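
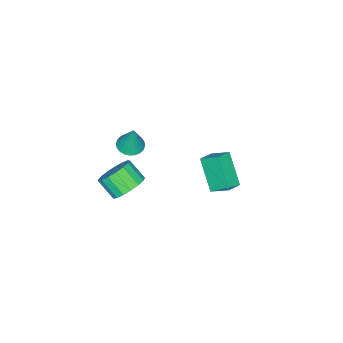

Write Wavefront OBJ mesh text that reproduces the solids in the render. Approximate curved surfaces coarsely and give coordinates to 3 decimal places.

v -2.434 1.773 3.17
v -1.558 1.682 3.469
v -2.543 2.751 3.784
v -1.667 2.66 4.084
v -1.793 2.82 1.616
v -0.917 2.729 1.916
v -1.902 3.798 2.231
v -1.026 3.707 2.53
v -1.975 -2.969 -2.283
v -1.078 -2.67 -1.875
v -1.147 -3.673 -0.989
v -2.045 -3.971 -1.397
v -1.414 -2.419 -1.617
v -1.483 -3.422 -0.731
v -1.879 -2.293 -1.511
v -1.948 -3.296 -0.625
v -2.366 -2.323 -1.582
v -2.435 -3.326 -0.696
v -2.764 -2.5 -1.814
v -2.833 -3.503 -0.928
v -2.981 -2.784 -2.153
v -3.05 -3.787 -1.267
v -2.967 -3.111 -2.522
v -3.036 -4.114 -1.636
v -2.727 -3.405 -2.836
v -2.796 -4.408 -1.95
v -2.314 -3.599 -3.023
v -2.383 -4.602 -2.137
v -1.824 -3.649 -3.041
v -1.893 -4.652 -2.155
v -1.368 -3.543 -2.885
v -1.437 -4.545 -1.999
v -1.052 -3.305 -2.592
v -1.121 -4.308 -1.706
v -0.947 -2.99 -2.227
v -1.016 -3.993 -1.341
v -3.603 -3.991 -0.472
v -3.173 -3.399 -0.678
v -3.337 -3.589 1.232
v -3.442 -3.274 -0.666
v -3.735 -3.258 -0.624
v -4.008 -3.354 -0.559
v -4.219 -3.546 -0.48
v -4.337 -3.807 -0.401
v -4.342 -4.095 -0.332
v -4.235 -4.368 -0.284
v -4.032 -4.583 -0.265
v -3.764 -4.708 -0.278
v -3.47 -4.724 -0.32
v -3.197 -4.628 -0.385
v -2.986 -4.435 -0.463
v -2.869 -4.175 -0.543
v -2.863 -3.886 -0.611
v -2.97 -3.614 -0.659
f 2 4 1
f 5 2 1
f 1 4 3
f 3 5 1
f 2 8 4
f 6 2 5
f 6 8 2
f 4 8 3
f 7 5 3
f 3 8 7
f 7 6 5
f 8 6 7
f 10 9 13
f 10 13 11
f 11 13 14
f 11 14 12
f 13 9 15
f 13 15 14
f 14 15 16
f 14 16 12
f 15 9 17
f 15 17 16
f 16 17 18
f 16 18 12
f 17 9 19
f 17 19 18
f 18 19 20
f 18 20 12
f 19 9 21
f 19 21 20
f 20 21 22
f 20 22 12
f 21 9 23
f 21 23 22
f 22 23 24
f 22 24 12
f 23 9 25
f 23 25 24
f 24 25 26
f 24 26 12
f 25 9 27
f 25 27 26
f 26 27 28
f 26 28 12
f 27 9 29
f 27 29 28
f 28 29 30
f 28 30 12
f 29 9 31
f 29 31 30
f 30 31 32
f 30 32 12
f 31 9 33
f 31 33 32
f 32 33 34
f 32 34 12
f 33 9 35
f 33 35 34
f 34 35 36
f 34 36 12
f 35 9 10
f 35 10 36
f 36 10 11
f 36 11 12
f 38 37 40
f 38 40 39
f 40 37 41
f 40 41 39
f 41 37 42
f 41 42 39
f 42 37 43
f 42 43 39
f 43 37 44
f 43 44 39
f 44 37 45
f 44 45 39
f 45 37 46
f 45 46 39
f 46 37 47
f 46 47 39
f 47 37 48
f 47 48 39
f 48 37 49
f 48 49 39
f 49 37 50
f 49 50 39
f 50 37 51
f 50 51 39
f 51 37 52
f 51 52 39
f 52 37 53
f 52 53 39
f 53 37 54
f 53 54 39
f 54 37 38
f 54 38 39



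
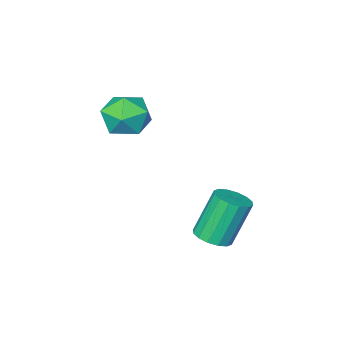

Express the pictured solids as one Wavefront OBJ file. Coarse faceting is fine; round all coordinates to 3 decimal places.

v 3.722 -2.03 2.581
v 4.384 -2.204 3.487
v 3.016 -3.716 2.773
v 3.678 -3.89 3.679
v 2.824 -3.144 3.735
v 3.26 -2.102 3.616
v 4.14 -3.818 2.644
v 4.576 -2.776 2.525
v 4.642 -3.309 3.526
v 3.829 -2.892 4.2
v 3.571 -3.028 2.06
v 2.758 -2.611 2.734
v 2.548 1.226 -1.885
v 3.279 1.363 -1.564
v 2.404 1.471 0.386
v 1.672 1.334 0.065
v 3.127 1.743 -1.654
v 2.251 1.851 0.296
v 2.819 1.985 -1.805
v 1.944 2.093 0.145
v 2.439 2.023 -1.978
v 1.564 2.131 -0.028
v 2.088 1.848 -2.126
v 1.213 1.956 -0.176
v 1.86 1.506 -2.209
v 0.985 1.614 -0.259
v 1.816 1.089 -2.206
v 0.941 1.197 -0.256
v 1.969 0.709 -2.116
v 1.093 0.817 -0.166
v 2.276 0.467 -1.965
v 1.401 0.575 -0.015
v 2.656 0.429 -1.792
v 1.781 0.537 0.158
v 3.007 0.604 -1.644
v 2.132 0.712 0.306
v 3.235 0.946 -1.561
v 2.36 1.054 0.389
f 1 12 6
f 1 6 2
f 1 2 8
f 1 8 11
f 1 11 12
f 2 6 10
f 6 12 5
f 12 11 3
f 11 8 7
f 8 2 9
f 4 10 5
f 4 5 3
f 4 3 7
f 4 7 9
f 4 9 10
f 5 10 6
f 3 5 12
f 7 3 11
f 9 7 8
f 10 9 2
f 14 13 17
f 14 17 15
f 15 17 18
f 15 18 16
f 17 13 19
f 17 19 18
f 18 19 20
f 18 20 16
f 19 13 21
f 19 21 20
f 20 21 22
f 20 22 16
f 21 13 23
f 21 23 22
f 22 23 24
f 22 24 16
f 23 13 25
f 23 25 24
f 24 25 26
f 24 26 16
f 25 13 27
f 25 27 26
f 26 27 28
f 26 28 16
f 27 13 29
f 27 29 28
f 28 29 30
f 28 30 16
f 29 13 31
f 29 31 30
f 30 31 32
f 30 32 16
f 31 13 33
f 31 33 32
f 32 33 34
f 32 34 16
f 33 13 35
f 33 35 34
f 34 35 36
f 34 36 16
f 35 13 37
f 35 37 36
f 36 37 38
f 36 38 16
f 37 13 14
f 37 14 38
f 38 14 15
f 38 15 16



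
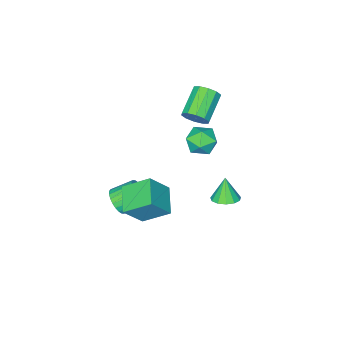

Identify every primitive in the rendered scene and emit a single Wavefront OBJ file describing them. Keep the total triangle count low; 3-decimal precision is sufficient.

v 2.568 1.031 -0.499
v 1.521 2.376 0.622
v 3.729 2.464 -1.133
v 2.682 3.808 -0.012
v 3.798 0.712 1.032
v 2.751 2.056 2.153
v 4.959 2.144 0.398
v 3.912 3.489 1.519
v -1.725 2.367 1.785
v -1.105 2.186 2.719
v -2.655 0.814 2.101
v -2.035 0.633 3.035
v -2.781 1.489 3.006
v -2.206 2.449 2.81
v -1.554 0.551 2.01
v -0.979 1.511 1.814
v -1 1.064 2.858
v -1.758 1.644 3.473
v -2.002 1.356 1.347
v -2.76 1.936 1.962
v -2.889 -0.173 2.763
v -2.337 -0.769 3.216
v -4.06 -1.563 4.27
v -4.611 -0.967 3.817
v -2.369 -0.286 3.526
v -4.092 -1.08 4.58
v -2.6 0.24 3.545
v -4.323 -0.554 4.599
v -2.941 0.608 3.265
v -4.664 -0.185 4.319
v -3.262 0.678 2.793
v -4.985 -0.116 3.847
v -3.44 0.423 2.31
v -5.163 -0.371 3.364
v -3.408 -0.06 2
v -5.131 -0.854 3.054
v -3.177 -0.586 1.981
v -4.9 -1.38 3.035
v -2.836 -0.955 2.261
v -4.559 -1.748 3.315
v -2.515 -1.024 2.733
v -4.238 -1.818 3.787
v -2.283 3.281 -2.395
v -1.692 3.944 -2.086
v -2.617 2.859 -0.845
v -2.167 4.174 -2.126
v -2.679 4.121 -2.251
v -3.065 3.801 -2.422
v -3.203 3.316 -2.584
v -3.048 2.82 -2.685
v -2.651 2.47 -2.695
v -2.136 2.378 -2.609
v -1.668 2.572 -2.455
v -1.396 2.992 -2.282
v -1.404 3.503 -2.144
v 2.854 -0.891 -2.365
v 3.541 -0.511 -1.813
v 2.433 0.312 -1.002
v 1.746 -0.069 -1.555
v 3.523 -0.26 -2.091
v 2.416 0.562 -1.28
v 3.404 -0.106 -2.411
v 2.296 0.717 -1.6
v 3.201 -0.071 -2.723
v 2.093 0.752 -1.913
v 2.945 -0.161 -2.982
v 1.837 0.661 -2.171
v 2.675 -0.362 -3.146
v 1.568 0.46 -2.336
v 2.433 -0.644 -3.192
v 1.325 0.179 -2.381
v 2.254 -0.963 -3.111
v 1.147 -0.141 -2.301
v 2.167 -1.272 -2.918
v 1.059 -0.449 -2.107
v 2.184 -1.522 -2.64
v 1.077 -0.7 -1.829
v 2.304 -1.677 -2.32
v 1.196 -0.854 -1.509
v 2.507 -1.712 -2.007
v 1.399 -0.889 -1.197
v 2.763 -1.621 -1.749
v 1.655 -0.799 -0.938
v 3.032 -1.42 -1.584
v 1.925 -0.598 -0.774
v 3.275 -1.139 -1.539
v 2.167 -0.316 -0.728
v 3.453 -0.819 -1.619
v 2.346 0.003 -0.809
f 2 4 1
f 5 2 1
f 1 4 3
f 3 5 1
f 2 8 4
f 6 2 5
f 6 8 2
f 4 8 3
f 7 5 3
f 3 8 7
f 7 6 5
f 8 6 7
f 9 20 14
f 9 14 10
f 9 10 16
f 9 16 19
f 9 19 20
f 10 14 18
f 14 20 13
f 20 19 11
f 19 16 15
f 16 10 17
f 12 18 13
f 12 13 11
f 12 11 15
f 12 15 17
f 12 17 18
f 13 18 14
f 11 13 20
f 15 11 19
f 17 15 16
f 18 17 10
f 22 21 25
f 22 25 23
f 23 25 26
f 23 26 24
f 25 21 27
f 25 27 26
f 26 27 28
f 26 28 24
f 27 21 29
f 27 29 28
f 28 29 30
f 28 30 24
f 29 21 31
f 29 31 30
f 30 31 32
f 30 32 24
f 31 21 33
f 31 33 32
f 32 33 34
f 32 34 24
f 33 21 35
f 33 35 34
f 34 35 36
f 34 36 24
f 35 21 37
f 35 37 36
f 36 37 38
f 36 38 24
f 37 21 39
f 37 39 38
f 38 39 40
f 38 40 24
f 39 21 41
f 39 41 40
f 40 41 42
f 40 42 24
f 41 21 22
f 41 22 42
f 42 22 23
f 42 23 24
f 44 43 46
f 44 46 45
f 46 43 47
f 46 47 45
f 47 43 48
f 47 48 45
f 48 43 49
f 48 49 45
f 49 43 50
f 49 50 45
f 50 43 51
f 50 51 45
f 51 43 52
f 51 52 45
f 52 43 53
f 52 53 45
f 53 43 54
f 53 54 45
f 54 43 55
f 54 55 45
f 55 43 44
f 55 44 45
f 57 56 60
f 57 60 58
f 58 60 61
f 58 61 59
f 60 56 62
f 60 62 61
f 61 62 63
f 61 63 59
f 62 56 64
f 62 64 63
f 63 64 65
f 63 65 59
f 64 56 66
f 64 66 65
f 65 66 67
f 65 67 59
f 66 56 68
f 66 68 67
f 67 68 69
f 67 69 59
f 68 56 70
f 68 70 69
f 69 70 71
f 69 71 59
f 70 56 72
f 70 72 71
f 71 72 73
f 71 73 59
f 72 56 74
f 72 74 73
f 73 74 75
f 73 75 59
f 74 56 76
f 74 76 75
f 75 76 77
f 75 77 59
f 76 56 78
f 76 78 77
f 77 78 79
f 77 79 59
f 78 56 80
f 78 80 79
f 79 80 81
f 79 81 59
f 80 56 82
f 80 82 81
f 81 82 83
f 81 83 59
f 82 56 84
f 82 84 83
f 83 84 85
f 83 85 59
f 84 56 86
f 84 86 85
f 85 86 87
f 85 87 59
f 86 56 88
f 86 88 87
f 87 88 89
f 87 89 59
f 88 56 57
f 88 57 89
f 89 57 58
f 89 58 59



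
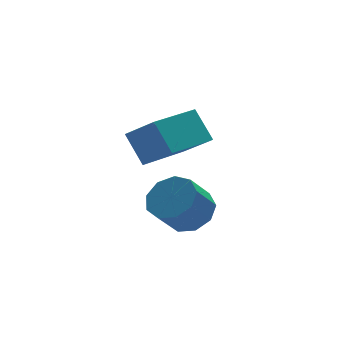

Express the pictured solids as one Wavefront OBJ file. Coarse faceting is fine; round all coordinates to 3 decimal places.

v -3.409 -0.071 1.507
v -2.734 -0.582 1.89
v -3.535 -0.901 2.877
v -4.211 -0.389 2.493
v -2.704 0.015 2.107
v -3.505 -0.303 3.094
v -3.005 0.572 2.043
v -3.806 0.254 3.03
v -3.495 0.829 1.728
v -4.296 0.51 2.715
v -3.944 0.664 1.31
v -4.746 0.345 2.296
v -4.144 0.156 0.983
v -4.945 -0.163 1.97
v -4 -0.459 0.902
v -4.801 -0.777 1.888
v -3.58 -0.891 1.104
v -4.381 -1.21 2.09
v -3.08 -0.94 1.494
v -3.881 -1.259 2.48
v -4.025 2.424 2.465
v -3.413 1.413 3.404
v -4.31 3.267 3.559
v -3.698 2.255 4.498
v -2.162 3.345 2.242
v -1.55 2.333 3.181
v -2.447 4.187 3.336
v -1.835 3.176 4.275
f 2 1 5
f 2 5 3
f 3 5 6
f 3 6 4
f 5 1 7
f 5 7 6
f 6 7 8
f 6 8 4
f 7 1 9
f 7 9 8
f 8 9 10
f 8 10 4
f 9 1 11
f 9 11 10
f 10 11 12
f 10 12 4
f 11 1 13
f 11 13 12
f 12 13 14
f 12 14 4
f 13 1 15
f 13 15 14
f 14 15 16
f 14 16 4
f 15 1 17
f 15 17 16
f 16 17 18
f 16 18 4
f 17 1 19
f 17 19 18
f 18 19 20
f 18 20 4
f 19 1 2
f 19 2 20
f 20 2 3
f 20 3 4
f 22 24 21
f 25 22 21
f 21 24 23
f 23 25 21
f 22 28 24
f 26 22 25
f 26 28 22
f 24 28 23
f 27 25 23
f 23 28 27
f 27 26 25
f 28 26 27



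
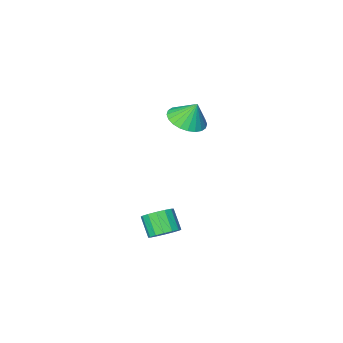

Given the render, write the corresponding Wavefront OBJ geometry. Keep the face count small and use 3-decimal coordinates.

v -3.43 -2.251 -1.285
v -2.472 -1.936 -1.129
v -3.75 -1.849 -0.135
v -2.636 -1.61 -1.288
v -2.921 -1.382 -1.447
v -3.283 -1.286 -1.582
v -3.667 -1.338 -1.671
v -4.016 -1.528 -1.702
v -4.275 -1.828 -1.669
v -4.405 -2.193 -1.577
v -4.387 -2.566 -1.442
v -4.223 -2.892 -1.282
v -3.939 -3.12 -1.123
v -3.577 -3.216 -0.988
v -3.192 -3.165 -0.899
v -2.844 -2.975 -0.869
v -2.585 -2.675 -0.902
v -2.454 -2.31 -0.993
v 1.497 3.769 -3.668
v 2.234 3.756 -3.599
v 2.14 2.979 -2.743
v 1.403 2.991 -2.812
v 2.116 4.032 -3.361
v 2.022 3.255 -2.505
v 1.833 4.238 -3.205
v 1.739 3.461 -2.349
v 1.46 4.318 -3.173
v 1.366 3.541 -2.317
v 1.096 4.25 -3.274
v 1.002 3.473 -2.418
v 0.84 4.054 -3.481
v 0.746 3.277 -2.625
v 0.76 3.781 -3.737
v 0.666 3.004 -2.881
v 0.878 3.505 -3.975
v 0.784 2.728 -3.119
v 1.161 3.299 -4.131
v 1.067 2.522 -3.275
v 1.534 3.219 -4.163
v 1.44 2.442 -3.307
v 1.898 3.287 -4.062
v 1.804 2.51 -3.206
v 2.154 3.483 -3.855
v 2.06 2.706 -2.999
f 2 1 4
f 2 4 3
f 4 1 5
f 4 5 3
f 5 1 6
f 5 6 3
f 6 1 7
f 6 7 3
f 7 1 8
f 7 8 3
f 8 1 9
f 8 9 3
f 9 1 10
f 9 10 3
f 10 1 11
f 10 11 3
f 11 1 12
f 11 12 3
f 12 1 13
f 12 13 3
f 13 1 14
f 13 14 3
f 14 1 15
f 14 15 3
f 15 1 16
f 15 16 3
f 16 1 17
f 16 17 3
f 17 1 18
f 17 18 3
f 18 1 2
f 18 2 3
f 20 19 23
f 20 23 21
f 21 23 24
f 21 24 22
f 23 19 25
f 23 25 24
f 24 25 26
f 24 26 22
f 25 19 27
f 25 27 26
f 26 27 28
f 26 28 22
f 27 19 29
f 27 29 28
f 28 29 30
f 28 30 22
f 29 19 31
f 29 31 30
f 30 31 32
f 30 32 22
f 31 19 33
f 31 33 32
f 32 33 34
f 32 34 22
f 33 19 35
f 33 35 34
f 34 35 36
f 34 36 22
f 35 19 37
f 35 37 36
f 36 37 38
f 36 38 22
f 37 19 39
f 37 39 38
f 38 39 40
f 38 40 22
f 39 19 41
f 39 41 40
f 40 41 42
f 40 42 22
f 41 19 43
f 41 43 42
f 42 43 44
f 42 44 22
f 43 19 20
f 43 20 44
f 44 20 21
f 44 21 22



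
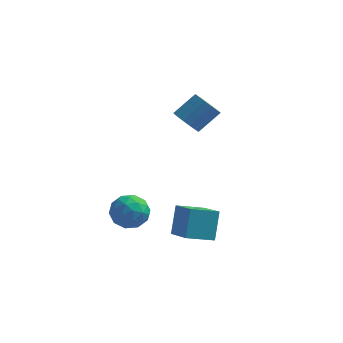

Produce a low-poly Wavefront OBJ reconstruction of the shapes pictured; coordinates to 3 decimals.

v 0.021 3.204 1.625
v 0.381 3.642 0.965
v 1.28 4.454 1.995
v 0.919 4.016 2.655
v 0.022 3.886 1.085
v 0.921 4.698 2.115
v -0.337 3.948 1.35
v 0.562 4.76 2.38
v -0.6 3.81 1.689
v 0.299 4.623 2.718
v -0.697 3.51 2.01
v 0.202 4.322 3.04
v -0.602 3.128 2.228
v 0.297 3.94 3.258
v -0.34 2.766 2.285
v 0.559 3.578 3.315
v 0.019 2.522 2.165
v 0.918 3.334 3.195
v 0.378 2.46 1.9
v 1.277 3.272 2.93
v 0.641 2.597 1.562
v 1.54 3.41 2.591
v 0.738 2.898 1.24
v 1.637 3.71 2.27
v 0.643 3.28 1.022
v 1.542 4.092 2.052
v -1.984 -0.5 -1.803
v -1.062 -0.452 -2.328
v -2.118 -2.168 -2.192
v -1.196 -2.12 -2.717
v -1.21 -2.027 -1.659
v -1.127 -0.996 -1.419
v -2.053 -1.624 -3.101
v -1.97 -0.593 -2.861
v -1.104 -1.146 -3.13
v -0.584 -1.396 -2.239
v -2.596 -1.224 -2.281
v -2.076 -1.474 -1.39
v -1.511 -0.329 -2.032
v -1.669 -2.291 -2.488
v -1.677 -2.236 -1.866
v -1.135 -2.208 -2.175
v -1.55 -0.649 -1.497
v -1.008 -0.621 -1.806
v -1.095 -1.547 -1.412
v -2.172 -1.999 -2.714
v -1.63 -1.971 -3.023
v -2.045 -0.412 -2.345
v -1.503 -0.384 -2.654
v -2.085 -1.073 -3.108
v -0.994 -0.709 -2.812
v -1.073 -1.69 -3.04
v -1.576 -1.398 -3.266
v -1.528 -0.792 -3.125
v -0.688 -0.856 -2.288
v -0.767 -1.837 -2.516
v -0.775 -1.782 -1.894
v -0.727 -1.176 -1.753
v -0.713 -1.264 -2.759
v -2.413 -0.783 -2.004
v -2.492 -1.764 -2.232
v -2.453 -1.444 -2.767
v -2.405 -0.838 -2.626
v -2.107 -0.93 -1.48
v -2.186 -1.911 -1.708
v -1.652 -1.828 -1.395
v -1.604 -1.222 -1.254
v -2.467 -1.356 -1.761
v 1.735 -3.364 -2.139
v 1.732 -2.487 -0.706
v 0.665 -2.025 -2.961
v 0.662 -1.148 -1.528
v 2.958 -2.652 -2.572
v 2.955 -1.775 -1.139
v 1.888 -1.313 -3.394
v 1.885 -0.436 -1.961
f 2 1 5
f 2 5 3
f 3 5 6
f 3 6 4
f 5 1 7
f 5 7 6
f 6 7 8
f 6 8 4
f 7 1 9
f 7 9 8
f 8 9 10
f 8 10 4
f 9 1 11
f 9 11 10
f 10 11 12
f 10 12 4
f 11 1 13
f 11 13 12
f 12 13 14
f 12 14 4
f 13 1 15
f 13 15 14
f 14 15 16
f 14 16 4
f 15 1 17
f 15 17 16
f 16 17 18
f 16 18 4
f 17 1 19
f 17 19 18
f 18 19 20
f 18 20 4
f 19 1 21
f 19 21 20
f 20 21 22
f 20 22 4
f 21 1 23
f 21 23 22
f 22 23 24
f 22 24 4
f 23 1 25
f 23 25 24
f 24 25 26
f 24 26 4
f 25 1 2
f 25 2 26
f 26 2 3
f 26 3 4
f 27 64 43
f 64 38 67
f 43 67 32
f 64 67 43
f 27 43 39
f 43 32 44
f 39 44 28
f 43 44 39
f 27 39 48
f 39 28 49
f 48 49 34
f 39 49 48
f 27 48 60
f 48 34 63
f 60 63 37
f 48 63 60
f 27 60 64
f 60 37 68
f 64 68 38
f 60 68 64
f 28 44 55
f 44 32 58
f 55 58 36
f 44 58 55
f 32 67 45
f 67 38 66
f 45 66 31
f 67 66 45
f 38 68 65
f 68 37 61
f 65 61 29
f 68 61 65
f 37 63 62
f 63 34 50
f 62 50 33
f 63 50 62
f 34 49 54
f 49 28 51
f 54 51 35
f 49 51 54
f 30 56 42
f 56 36 57
f 42 57 31
f 56 57 42
f 30 42 40
f 42 31 41
f 40 41 29
f 42 41 40
f 30 40 47
f 40 29 46
f 47 46 33
f 40 46 47
f 30 47 52
f 47 33 53
f 52 53 35
f 47 53 52
f 30 52 56
f 52 35 59
f 56 59 36
f 52 59 56
f 31 57 45
f 57 36 58
f 45 58 32
f 57 58 45
f 29 41 65
f 41 31 66
f 65 66 38
f 41 66 65
f 33 46 62
f 46 29 61
f 62 61 37
f 46 61 62
f 35 53 54
f 53 33 50
f 54 50 34
f 53 50 54
f 36 59 55
f 59 35 51
f 55 51 28
f 59 51 55
f 70 72 69
f 73 70 69
f 69 72 71
f 71 73 69
f 70 76 72
f 74 70 73
f 74 76 70
f 72 76 71
f 75 73 71
f 71 76 75
f 75 74 73
f 76 74 75



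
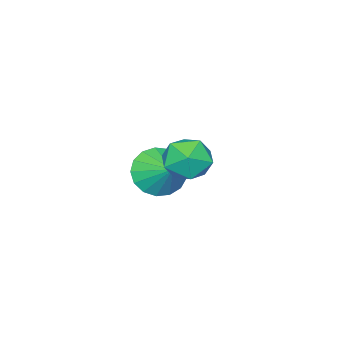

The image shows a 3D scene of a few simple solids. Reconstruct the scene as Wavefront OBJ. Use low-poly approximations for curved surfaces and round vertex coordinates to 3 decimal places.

v 2.153 0.872 -0.037
v 3.045 1.046 0.229
v 1.995 -0.106 1.131
v 2.887 0.068 1.397
v 2.226 0.74 1.487
v 2.324 1.344 0.765
v 2.716 -0.404 0.595
v 2.814 0.2 -0.127
v 3.392 0.257 0.62
v 3.09 0.965 1.171
v 1.95 -0.025 0.189
v 1.648 0.683 0.74
v -0.758 -3.508 -2.93
v -0.175 -4.167 -2.338
v -0.342 -2.532 -2.25
v 0.136 -4.037 -2.717
v 0.243 -3.785 -3.144
v 0.12 -3.47 -3.522
v -0.204 -3.164 -3.765
v -0.654 -2.936 -3.816
v -1.129 -2.84 -3.664
v -1.518 -2.897 -3.344
v -1.733 -3.094 -2.929
v -1.725 -3.386 -2.514
v -1.495 -3.706 -2.194
v -1.097 -3.981 -2.043
v -0.62 -4.147 -2.095
f 1 12 6
f 1 6 2
f 1 2 8
f 1 8 11
f 1 11 12
f 2 6 10
f 6 12 5
f 12 11 3
f 11 8 7
f 8 2 9
f 4 10 5
f 4 5 3
f 4 3 7
f 4 7 9
f 4 9 10
f 5 10 6
f 3 5 12
f 7 3 11
f 9 7 8
f 10 9 2
f 14 13 16
f 14 16 15
f 16 13 17
f 16 17 15
f 17 13 18
f 17 18 15
f 18 13 19
f 18 19 15
f 19 13 20
f 19 20 15
f 20 13 21
f 20 21 15
f 21 13 22
f 21 22 15
f 22 13 23
f 22 23 15
f 23 13 24
f 23 24 15
f 24 13 25
f 24 25 15
f 25 13 26
f 25 26 15
f 26 13 27
f 26 27 15
f 27 13 14
f 27 14 15



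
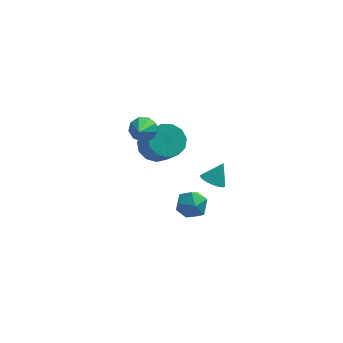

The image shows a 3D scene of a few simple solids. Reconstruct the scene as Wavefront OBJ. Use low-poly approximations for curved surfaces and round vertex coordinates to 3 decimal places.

v 2.184 -2.081 -1.186
v 2.692 -2.865 -1.033
v 1.108 -2.915 -1.887
v 1.616 -3.699 -1.734
v 1.21 -3.249 -1.007
v 1.875 -2.733 -0.574
v 1.925 -3.047 -2.346
v 2.59 -2.531 -1.913
v 2.532 -3.462 -1.75
v 2.09 -3.587 -0.923
v 1.71 -2.193 -1.997
v 1.268 -2.318 -1.17
v 2.974 0.74 -2.924
v 3.639 0.563 -3.196
v 3.546 1.24 -1.856
v 3.598 0.847 -3.307
v 3.45 1.112 -3.352
v 3.219 1.313 -3.323
v 2.945 1.416 -3.225
v 2.677 1.401 -3.074
v 2.461 1.272 -2.898
v 2.333 1.051 -2.726
v 2.316 0.776 -2.589
v 2.413 0.495 -2.509
v 2.607 0.257 -2.501
v 2.864 0.102 -2.566
v 3.141 0.057 -2.693
v 3.389 0.13 -2.86
v 3.565 0.309 -3.038
v -0.763 3.204 -0.783
v -0.474 3.623 -0.166
v -0.937 1.636 0.363
v -1.018 3.67 -0.185
v -1.444 3.499 -0.483
v -1.551 3.19 -0.922
v -1.289 2.888 -1.296
v -0.781 2.734 -1.43
v -0.265 2.8 -1.261
v 0.018 3.055 -0.868
v -0.064 3.38 -0.436
v -0.099 4.238 -3.09
v 0.928 4.603 -3.241
v 1.566 3.426 -1.742
v 0.539 3.062 -1.59
v 0.666 4.985 -2.829
v 1.304 3.808 -1.33
v 0.161 5.13 -2.501
v 0.799 3.954 -1.001
v -0.427 4.992 -2.359
v 0.212 3.816 -0.859
v -0.91 4.615 -2.449
v -0.272 3.438 -0.95
v -1.136 4.118 -2.743
v -0.498 2.941 -1.243
v -1.033 3.659 -3.146
v -0.394 2.483 -1.647
v -0.633 3.384 -3.532
v 0.005 2.208 -2.033
v -0.064 3.381 -3.778
v 0.574 2.204 -2.278
v 0.494 3.649 -3.805
v 1.132 2.473 -2.305
v 0.864 4.105 -3.605
v 1.502 2.928 -2.105
f 1 12 6
f 1 6 2
f 1 2 8
f 1 8 11
f 1 11 12
f 2 6 10
f 6 12 5
f 12 11 3
f 11 8 7
f 8 2 9
f 4 10 5
f 4 5 3
f 4 3 7
f 4 7 9
f 4 9 10
f 5 10 6
f 3 5 12
f 7 3 11
f 9 7 8
f 10 9 2
f 14 13 16
f 14 16 15
f 16 13 17
f 16 17 15
f 17 13 18
f 17 18 15
f 18 13 19
f 18 19 15
f 19 13 20
f 19 20 15
f 20 13 21
f 20 21 15
f 21 13 22
f 21 22 15
f 22 13 23
f 22 23 15
f 23 13 24
f 23 24 15
f 24 13 25
f 24 25 15
f 25 13 26
f 25 26 15
f 26 13 27
f 26 27 15
f 27 13 28
f 27 28 15
f 28 13 29
f 28 29 15
f 29 13 14
f 29 14 15
f 31 30 33
f 31 33 32
f 33 30 34
f 33 34 32
f 34 30 35
f 34 35 32
f 35 30 36
f 35 36 32
f 36 30 37
f 36 37 32
f 37 30 38
f 37 38 32
f 38 30 39
f 38 39 32
f 39 30 40
f 39 40 32
f 40 30 31
f 40 31 32
f 42 41 45
f 42 45 43
f 43 45 46
f 43 46 44
f 45 41 47
f 45 47 46
f 46 47 48
f 46 48 44
f 47 41 49
f 47 49 48
f 48 49 50
f 48 50 44
f 49 41 51
f 49 51 50
f 50 51 52
f 50 52 44
f 51 41 53
f 51 53 52
f 52 53 54
f 52 54 44
f 53 41 55
f 53 55 54
f 54 55 56
f 54 56 44
f 55 41 57
f 55 57 56
f 56 57 58
f 56 58 44
f 57 41 59
f 57 59 58
f 58 59 60
f 58 60 44
f 59 41 61
f 59 61 60
f 60 61 62
f 60 62 44
f 61 41 63
f 61 63 62
f 62 63 64
f 62 64 44
f 63 41 42
f 63 42 64
f 64 42 43
f 64 43 44



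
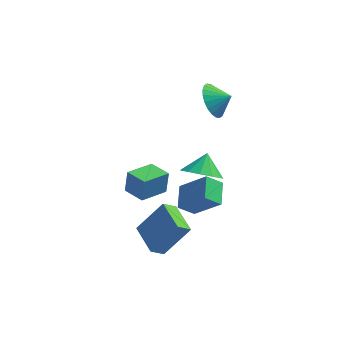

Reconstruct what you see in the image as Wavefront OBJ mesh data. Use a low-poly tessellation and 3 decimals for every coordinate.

v -2.889 -3.346 -3.775
v -1.687 -2.813 -2.112
v -2.353 -2.839 -4.325
v -1.151 -2.306 -2.662
v -1.829 -4.794 -4.078
v -0.627 -4.261 -2.415
v -1.293 -4.287 -4.628
v -0.091 -3.754 -2.965
v 0.5 -4.239 1.711
v 1.223 -3.717 1.178
v 0.6 -3.441 2.629
v 0.707 -3.482 1.03
v 0.125 -3.487 1.098
v -0.338 -3.731 1.361
v -0.535 -4.136 1.736
v -0.404 -4.574 2.102
v 0.014 -4.906 2.345
v 0.586 -5.026 2.386
v 1.131 -4.896 2.213
v 1.475 -4.557 1.881
v 1.51 -4.118 1.495
v -3.387 -0.231 -4.366
v -3.29 -0.047 -3.053
v -4.454 0.493 -4.389
v -4.358 0.677 -3.076
v -2.462 1.123 -4.624
v -2.366 1.307 -3.311
v -3.53 1.847 -4.647
v -3.433 2.031 -3.334
v -0.283 2.096 2.106
v 0.225 1.915 1.171
v 0.623 2.124 2.594
v 0.21 2.336 1.176
v 0.12 2.72 1.322
v -0.032 3.01 1.588
v -0.222 3.16 1.933
v -0.422 3.149 2.304
v -0.6 2.977 2.645
v -0.73 2.671 2.904
v -0.792 2.278 3.041
v -0.777 1.857 3.036
v -0.686 1.472 2.89
v -0.534 1.183 2.624
v -0.344 1.032 2.28
v -0.145 1.044 1.908
v 0.033 1.215 1.567
v 0.163 1.521 1.308
v -1.205 -1.716 -3.243
v 0.207 -2.042 -1.938
v -1.409 -0.43 -2.701
v 0.004 -0.756 -1.397
v -0.464 -1.304 -3.943
v 0.949 -1.63 -2.639
v -0.667 -0.018 -3.402
v 0.745 -0.344 -2.097
f 2 4 1
f 5 2 1
f 1 4 3
f 3 5 1
f 2 8 4
f 6 2 5
f 6 8 2
f 4 8 3
f 7 5 3
f 3 8 7
f 7 6 5
f 8 6 7
f 10 9 12
f 10 12 11
f 12 9 13
f 12 13 11
f 13 9 14
f 13 14 11
f 14 9 15
f 14 15 11
f 15 9 16
f 15 16 11
f 16 9 17
f 16 17 11
f 17 9 18
f 17 18 11
f 18 9 19
f 18 19 11
f 19 9 20
f 19 20 11
f 20 9 21
f 20 21 11
f 21 9 10
f 21 10 11
f 23 25 22
f 26 23 22
f 22 25 24
f 24 26 22
f 23 29 25
f 27 23 26
f 27 29 23
f 25 29 24
f 28 26 24
f 24 29 28
f 28 27 26
f 29 27 28
f 31 30 33
f 31 33 32
f 33 30 34
f 33 34 32
f 34 30 35
f 34 35 32
f 35 30 36
f 35 36 32
f 36 30 37
f 36 37 32
f 37 30 38
f 37 38 32
f 38 30 39
f 38 39 32
f 39 30 40
f 39 40 32
f 40 30 41
f 40 41 32
f 41 30 42
f 41 42 32
f 42 30 43
f 42 43 32
f 43 30 44
f 43 44 32
f 44 30 45
f 44 45 32
f 45 30 46
f 45 46 32
f 46 30 47
f 46 47 32
f 47 30 31
f 47 31 32
f 49 51 48
f 52 49 48
f 48 51 50
f 50 52 48
f 49 55 51
f 53 49 52
f 53 55 49
f 51 55 50
f 54 52 50
f 50 55 54
f 54 53 52
f 55 53 54



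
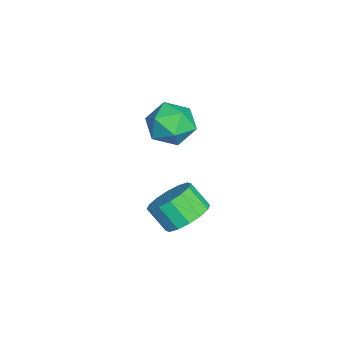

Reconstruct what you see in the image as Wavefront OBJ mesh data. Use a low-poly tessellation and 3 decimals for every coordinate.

v 1.112 4.193 -2.682
v 1.931 3.967 -2.55
v 1.627 3.321 -1.766
v 0.808 3.547 -1.898
v 1.865 4.319 -2.286
v 1.561 3.674 -1.502
v 1.597 4.637 -2.128
v 1.293 3.992 -1.344
v 1.199 4.836 -2.118
v 0.895 4.191 -1.334
v 0.778 4.863 -2.26
v 0.473 4.218 -1.476
v 0.446 4.71 -2.514
v 0.142 4.065 -1.73
v 0.293 4.419 -2.814
v -0.011 3.773 -2.03
v 0.359 4.066 -3.078
v 0.055 3.421 -2.294
v 0.627 3.748 -3.236
v 0.323 3.103 -2.452
v 1.025 3.549 -3.246
v 0.721 2.904 -2.462
v 1.447 3.522 -3.104
v 1.142 2.877 -2.32
v 1.778 3.675 -2.85
v 1.474 3.03 -2.066
v -3.153 3.735 -1.662
v -2.472 4.127 -1.116
v -2.868 2.353 -1.024
v -2.187 2.745 -0.478
v -3.107 2.959 -0.323
v -3.283 3.813 -0.717
v -2.057 2.667 -1.423
v -2.233 3.521 -1.817
v -1.795 3.467 -0.968
v -2.443 3.647 -0.288
v -2.897 2.833 -1.852
v -3.545 3.013 -1.172
f 2 1 5
f 2 5 3
f 3 5 6
f 3 6 4
f 5 1 7
f 5 7 6
f 6 7 8
f 6 8 4
f 7 1 9
f 7 9 8
f 8 9 10
f 8 10 4
f 9 1 11
f 9 11 10
f 10 11 12
f 10 12 4
f 11 1 13
f 11 13 12
f 12 13 14
f 12 14 4
f 13 1 15
f 13 15 14
f 14 15 16
f 14 16 4
f 15 1 17
f 15 17 16
f 16 17 18
f 16 18 4
f 17 1 19
f 17 19 18
f 18 19 20
f 18 20 4
f 19 1 21
f 19 21 20
f 20 21 22
f 20 22 4
f 21 1 23
f 21 23 22
f 22 23 24
f 22 24 4
f 23 1 25
f 23 25 24
f 24 25 26
f 24 26 4
f 25 1 2
f 25 2 26
f 26 2 3
f 26 3 4
f 27 38 32
f 27 32 28
f 27 28 34
f 27 34 37
f 27 37 38
f 28 32 36
f 32 38 31
f 38 37 29
f 37 34 33
f 34 28 35
f 30 36 31
f 30 31 29
f 30 29 33
f 30 33 35
f 30 35 36
f 31 36 32
f 29 31 38
f 33 29 37
f 35 33 34
f 36 35 28



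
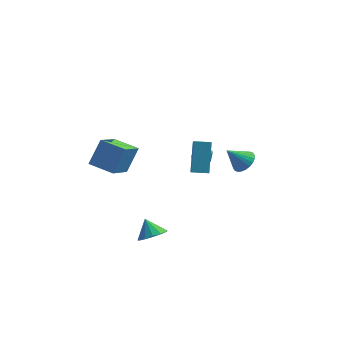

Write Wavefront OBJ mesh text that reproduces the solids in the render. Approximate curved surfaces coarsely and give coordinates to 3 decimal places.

v 0.301 3.28 -1.697
v 0.929 3.079 -1.765
v -0.029 2.261 -1.735
v 0.599 2.06 -1.803
v 0.395 2.32 -1.229
v 0.598 2.95 -1.205
v 0.302 2.39 -2.295
v 0.505 3.02 -2.271
v 0.929 2.53 -2.134
v 0.987 2.486 -1.476
v -0.087 2.854 -2.024
v -0.029 2.81 -1.366
v -3.61 -4.668 2.361
v -3.189 -3.922 3.605
v -3.333 -3.073 1.31
v -2.912 -2.327 2.554
v -2.328 -5.033 2.146
v -1.907 -4.287 3.39
v -2.051 -3.438 1.095
v -1.63 -2.692 2.339
v -0.775 -3.536 -3.453
v -0.124 -3.112 -3.308
v -1.265 -3.064 -2.627
v -0.37 -2.872 -3.591
v -0.744 -2.843 -3.83
v -1.128 -3.033 -3.95
v -1.4 -3.384 -3.911
v -1.474 -3.782 -3.727
v -1.325 -4.103 -3.456
v -1.002 -4.243 -3.184
v -0.607 -4.159 -2.997
v -0.265 -3.877 -2.955
v -0.085 -3.487 -3.071
v 2.703 2.297 -1.692
v 3.118 1.713 -1.548
v 1.857 1.943 -0.688
v 3.237 1.909 -1.379
v 3.274 2.164 -1.257
v 3.225 2.439 -1.202
v 3.096 2.692 -1.221
v 2.908 2.886 -1.312
v 2.688 2.989 -1.461
v 2.471 2.987 -1.645
v 2.289 2.88 -1.836
v 2.17 2.684 -2.006
v 2.132 2.429 -2.127
v 2.181 2.154 -2.182
v 2.31 1.901 -2.163
v 2.499 1.708 -2.072
v 2.718 1.604 -1.923
v 2.936 1.606 -1.739
v 0.175 1.036 -1.965
v 0.448 -0.064 -1.093
v 0.06 2.197 -0.465
v 0.333 1.097 0.407
v 1.047 1.203 -2.027
v 1.32 0.103 -1.155
v 0.932 2.364 -0.527
v 1.205 1.264 0.345
f 1 12 6
f 1 6 2
f 1 2 8
f 1 8 11
f 1 11 12
f 2 6 10
f 6 12 5
f 12 11 3
f 11 8 7
f 8 2 9
f 4 10 5
f 4 5 3
f 4 3 7
f 4 7 9
f 4 9 10
f 5 10 6
f 3 5 12
f 7 3 11
f 9 7 8
f 10 9 2
f 14 16 13
f 17 14 13
f 13 16 15
f 15 17 13
f 14 20 16
f 18 14 17
f 18 20 14
f 16 20 15
f 19 17 15
f 15 20 19
f 19 18 17
f 20 18 19
f 22 21 24
f 22 24 23
f 24 21 25
f 24 25 23
f 25 21 26
f 25 26 23
f 26 21 27
f 26 27 23
f 27 21 28
f 27 28 23
f 28 21 29
f 28 29 23
f 29 21 30
f 29 30 23
f 30 21 31
f 30 31 23
f 31 21 32
f 31 32 23
f 32 21 33
f 32 33 23
f 33 21 22
f 33 22 23
f 35 34 37
f 35 37 36
f 37 34 38
f 37 38 36
f 38 34 39
f 38 39 36
f 39 34 40
f 39 40 36
f 40 34 41
f 40 41 36
f 41 34 42
f 41 42 36
f 42 34 43
f 42 43 36
f 43 34 44
f 43 44 36
f 44 34 45
f 44 45 36
f 45 34 46
f 45 46 36
f 46 34 47
f 46 47 36
f 47 34 48
f 47 48 36
f 48 34 49
f 48 49 36
f 49 34 50
f 49 50 36
f 50 34 51
f 50 51 36
f 51 34 35
f 51 35 36
f 53 55 52
f 56 53 52
f 52 55 54
f 54 56 52
f 53 59 55
f 57 53 56
f 57 59 53
f 55 59 54
f 58 56 54
f 54 59 58
f 58 57 56
f 59 57 58



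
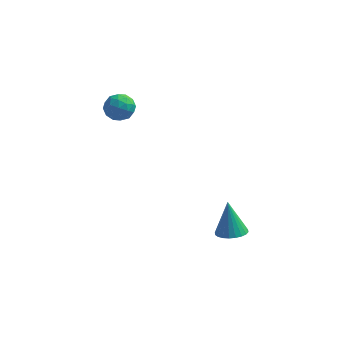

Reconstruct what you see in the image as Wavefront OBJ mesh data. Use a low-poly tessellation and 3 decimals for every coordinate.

v 3.538 -0.859 -3.985
v 4.185 -1.4 -3.701
v 3.182 -0.261 -2.035
v 4.362 -1.107 -3.758
v 4.414 -0.776 -3.85
v 4.333 -0.458 -3.962
v 4.13 -0.201 -4.078
v 3.838 -0.044 -4.18
v 3.5 -0.011 -4.252
v 3.167 -0.107 -4.283
v 2.892 -0.317 -4.269
v 2.714 -0.61 -4.212
v 2.662 -0.941 -4.12
v 2.744 -1.259 -4.007
v 2.946 -1.517 -3.891
v 3.239 -1.674 -3.79
v 3.577 -1.707 -3.718
v 3.909 -1.611 -3.686
v -3.328 1.262 3.006
v -2.685 1.722 3.445
v -3.075 0.098 3.855
v -2.432 0.558 4.294
v -3.3 0.791 4.391
v -3.457 1.51 3.866
v -2.303 0.31 3.434
v -2.46 1.029 2.909
v -2.052 1.134 3.71
v -2.668 1.431 4.301
v -3.092 0.389 2.999
v -3.708 0.686 3.59
v -3.029 1.594 3.151
v -2.731 0.226 4.149
v -3.242 0.362 4.206
v -2.864 0.633 4.464
v -3.482 1.47 3.398
v -3.104 1.74 3.656
v -3.466 1.193 4.212
v -2.656 0.08 3.644
v -2.278 0.35 3.902
v -2.896 1.187 2.836
v -2.518 1.458 3.094
v -2.294 0.627 3.088
v -2.279 1.519 3.565
v -2.13 0.834 4.064
v -2.054 0.689 3.558
v -2.146 1.112 3.25
v -2.641 1.693 3.912
v -2.492 1.009 4.411
v -3.003 1.146 4.468
v -3.094 1.569 4.159
v -2.269 1.347 4.068
v -3.268 0.811 2.889
v -3.119 0.127 3.388
v -2.666 0.251 3.141
v -2.757 0.674 2.832
v -3.63 0.986 3.236
v -3.481 0.301 3.735
v -3.614 0.708 4.05
v -3.706 1.131 3.742
v -3.491 0.473 3.232
f 2 1 4
f 2 4 3
f 4 1 5
f 4 5 3
f 5 1 6
f 5 6 3
f 6 1 7
f 6 7 3
f 7 1 8
f 7 8 3
f 8 1 9
f 8 9 3
f 9 1 10
f 9 10 3
f 10 1 11
f 10 11 3
f 11 1 12
f 11 12 3
f 12 1 13
f 12 13 3
f 13 1 14
f 13 14 3
f 14 1 15
f 14 15 3
f 15 1 16
f 15 16 3
f 16 1 17
f 16 17 3
f 17 1 18
f 17 18 3
f 18 1 2
f 18 2 3
f 19 56 35
f 56 30 59
f 35 59 24
f 56 59 35
f 19 35 31
f 35 24 36
f 31 36 20
f 35 36 31
f 19 31 40
f 31 20 41
f 40 41 26
f 31 41 40
f 19 40 52
f 40 26 55
f 52 55 29
f 40 55 52
f 19 52 56
f 52 29 60
f 56 60 30
f 52 60 56
f 20 36 47
f 36 24 50
f 47 50 28
f 36 50 47
f 24 59 37
f 59 30 58
f 37 58 23
f 59 58 37
f 30 60 57
f 60 29 53
f 57 53 21
f 60 53 57
f 29 55 54
f 55 26 42
f 54 42 25
f 55 42 54
f 26 41 46
f 41 20 43
f 46 43 27
f 41 43 46
f 22 48 34
f 48 28 49
f 34 49 23
f 48 49 34
f 22 34 32
f 34 23 33
f 32 33 21
f 34 33 32
f 22 32 39
f 32 21 38
f 39 38 25
f 32 38 39
f 22 39 44
f 39 25 45
f 44 45 27
f 39 45 44
f 22 44 48
f 44 27 51
f 48 51 28
f 44 51 48
f 23 49 37
f 49 28 50
f 37 50 24
f 49 50 37
f 21 33 57
f 33 23 58
f 57 58 30
f 33 58 57
f 25 38 54
f 38 21 53
f 54 53 29
f 38 53 54
f 27 45 46
f 45 25 42
f 46 42 26
f 45 42 46
f 28 51 47
f 51 27 43
f 47 43 20
f 51 43 47



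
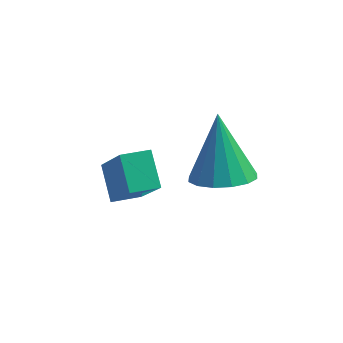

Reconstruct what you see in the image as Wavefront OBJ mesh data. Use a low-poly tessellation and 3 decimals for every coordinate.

v -1.113 2.763 -2.306
v -1.52 3.676 -1.606
v -1.805 3.656 -3.871
v -2.212 4.568 -3.171
v -0.328 3.192 -2.409
v -0.735 4.104 -1.709
v -1.02 4.084 -3.974
v -1.427 4.997 -3.274
v 1.37 2.812 -1.255
v 2.075 2.338 -0.877
v 1.09 3.808 0.515
v 2.277 2.732 -1.066
v 2.236 3.147 -1.306
v 1.963 3.472 -1.533
v 1.531 3.621 -1.685
v 1.056 3.553 -1.721
v 0.665 3.286 -1.633
v 0.463 2.892 -1.444
v 0.504 2.477 -1.204
v 0.777 2.152 -0.977
v 1.209 2.003 -0.825
v 1.684 2.071 -0.788
f 2 4 1
f 5 2 1
f 1 4 3
f 3 5 1
f 2 8 4
f 6 2 5
f 6 8 2
f 4 8 3
f 7 5 3
f 3 8 7
f 7 6 5
f 8 6 7
f 10 9 12
f 10 12 11
f 12 9 13
f 12 13 11
f 13 9 14
f 13 14 11
f 14 9 15
f 14 15 11
f 15 9 16
f 15 16 11
f 16 9 17
f 16 17 11
f 17 9 18
f 17 18 11
f 18 9 19
f 18 19 11
f 19 9 20
f 19 20 11
f 20 9 21
f 20 21 11
f 21 9 22
f 21 22 11
f 22 9 10
f 22 10 11



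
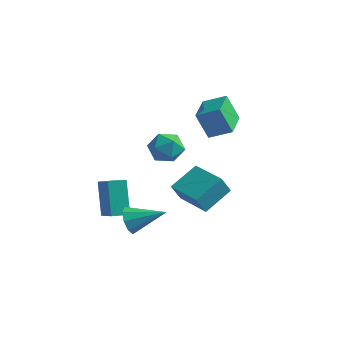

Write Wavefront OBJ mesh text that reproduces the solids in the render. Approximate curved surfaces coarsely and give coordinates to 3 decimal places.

v -2.099 -0.849 -2.604
v -0.854 -1.918 -1.514
v -2.806 0.01 -0.955
v -1.561 -1.059 0.136
v -1.479 -0.201 -2.676
v -0.234 -1.27 -1.585
v -2.186 0.658 -1.026
v -0.941 -0.411 0.064
v 2.826 -1.909 1.055
v 2.602 -2.367 2.029
v 3.322 -0.541 1.811
v 3.098 -0.999 2.786
v 4.502 -2.561 1.134
v 4.278 -3.019 2.109
v 4.998 -1.193 1.891
v 4.774 -1.651 2.865
v 1.412 -1.417 3.26
v 2.037 -0.827 3.572
v 1.783 -2.373 4.328
v 2.408 -1.783 4.64
v 1.517 -1.594 4.726
v 1.288 -1.003 4.067
v 2.532 -2.197 3.833
v 2.303 -1.606 3.174
v 2.729 -1.308 3.926
v 2.102 -0.936 4.478
v 1.718 -2.264 3.422
v 1.091 -1.892 3.974
v 1.813 2.489 2.265
v 1.171 2.375 3.66
v 1.272 4.16 2.152
v 0.629 4.046 3.547
v 2.891 2.874 2.793
v 2.248 2.76 4.188
v 2.349 4.545 2.68
v 1.707 4.431 4.075
v 0.455 -2.436 -1.002
v 0.879 -2.854 -1.536
v 2.005 -1.764 -0.298
v 0.757 -2.361 -1.739
v 0.493 -1.903 -1.596
v 0.212 -1.694 -1.175
v 0.044 -1.833 -0.673
v 0.069 -2.254 -0.325
v 0.274 -2.761 -0.293
v 0.564 -3.115 -0.593
v 0.803 -3.152 -1.084
f 2 4 1
f 5 2 1
f 1 4 3
f 3 5 1
f 2 8 4
f 6 2 5
f 6 8 2
f 4 8 3
f 7 5 3
f 3 8 7
f 7 6 5
f 8 6 7
f 10 12 9
f 13 10 9
f 9 12 11
f 11 13 9
f 10 16 12
f 14 10 13
f 14 16 10
f 12 16 11
f 15 13 11
f 11 16 15
f 15 14 13
f 16 14 15
f 17 28 22
f 17 22 18
f 17 18 24
f 17 24 27
f 17 27 28
f 18 22 26
f 22 28 21
f 28 27 19
f 27 24 23
f 24 18 25
f 20 26 21
f 20 21 19
f 20 19 23
f 20 23 25
f 20 25 26
f 21 26 22
f 19 21 28
f 23 19 27
f 25 23 24
f 26 25 18
f 30 32 29
f 33 30 29
f 29 32 31
f 31 33 29
f 30 36 32
f 34 30 33
f 34 36 30
f 32 36 31
f 35 33 31
f 31 36 35
f 35 34 33
f 36 34 35
f 38 37 40
f 38 40 39
f 40 37 41
f 40 41 39
f 41 37 42
f 41 42 39
f 42 37 43
f 42 43 39
f 43 37 44
f 43 44 39
f 44 37 45
f 44 45 39
f 45 37 46
f 45 46 39
f 46 37 47
f 46 47 39
f 47 37 38
f 47 38 39



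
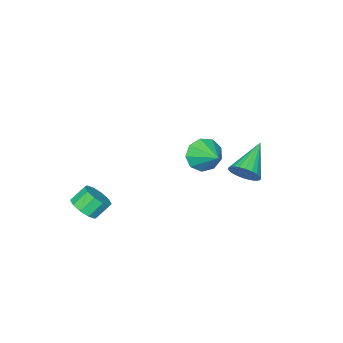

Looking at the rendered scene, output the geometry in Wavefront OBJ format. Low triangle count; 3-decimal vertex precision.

v -3.152 1.509 0.006
v -2.839 1.846 0.661
v -4.768 1.011 1.034
v -2.993 2.087 0.536
v -3.171 2.24 0.33
v -3.346 2.282 0.075
v -3.491 2.206 -0.19
v -3.585 2.025 -0.426
v -3.613 1.764 -0.596
v -3.57 1.465 -0.674
v -3.464 1.173 -0.649
v -3.311 0.931 -0.524
v -3.133 0.778 -0.319
v -2.957 0.736 -0.064
v -2.812 0.812 0.202
v -2.718 0.994 0.438
v -2.69 1.254 0.608
v -2.733 1.553 0.686
v -0.288 1.684 2.877
v 0.124 1.928 2.115
v 0.088 2.876 3.463
v -0.462 2.117 2.108
v -0.967 2.103 2.461
v -1.153 1.893 3.008
v -0.935 1.585 3.495
v -0.414 1.324 3.692
v 0.166 1.231 3.509
v 0.534 1.35 3.03
v 0.517 1.626 2.479
v 1.709 -3.948 -2.652
v 2.312 -3.553 -2.283
v 1.674 -3.256 -1.559
v 1.071 -3.652 -1.928
v 2.094 -3.237 -2.605
v 1.455 -2.94 -1.88
v 1.729 -3.193 -2.944
v 1.09 -2.896 -2.22
v 1.356 -3.438 -3.172
v 0.718 -3.141 -2.448
v 1.118 -3.877 -3.202
v 0.48 -3.581 -2.477
v 1.106 -4.344 -3.021
v 0.468 -4.047 -2.297
v 1.325 -4.66 -2.7
v 0.686 -4.363 -1.975
v 1.69 -4.704 -2.36
v 1.051 -4.407 -1.636
v 2.062 -4.459 -2.132
v 1.424 -4.162 -1.408
v 2.3 -4.019 -2.103
v 1.662 -3.723 -1.378
f 2 1 4
f 2 4 3
f 4 1 5
f 4 5 3
f 5 1 6
f 5 6 3
f 6 1 7
f 6 7 3
f 7 1 8
f 7 8 3
f 8 1 9
f 8 9 3
f 9 1 10
f 9 10 3
f 10 1 11
f 10 11 3
f 11 1 12
f 11 12 3
f 12 1 13
f 12 13 3
f 13 1 14
f 13 14 3
f 14 1 15
f 14 15 3
f 15 1 16
f 15 16 3
f 16 1 17
f 16 17 3
f 17 1 18
f 17 18 3
f 18 1 2
f 18 2 3
f 20 19 22
f 20 22 21
f 22 19 23
f 22 23 21
f 23 19 24
f 23 24 21
f 24 19 25
f 24 25 21
f 25 19 26
f 25 26 21
f 26 19 27
f 26 27 21
f 27 19 28
f 27 28 21
f 28 19 29
f 28 29 21
f 29 19 20
f 29 20 21
f 31 30 34
f 31 34 32
f 32 34 35
f 32 35 33
f 34 30 36
f 34 36 35
f 35 36 37
f 35 37 33
f 36 30 38
f 36 38 37
f 37 38 39
f 37 39 33
f 38 30 40
f 38 40 39
f 39 40 41
f 39 41 33
f 40 30 42
f 40 42 41
f 41 42 43
f 41 43 33
f 42 30 44
f 42 44 43
f 43 44 45
f 43 45 33
f 44 30 46
f 44 46 45
f 45 46 47
f 45 47 33
f 46 30 48
f 46 48 47
f 47 48 49
f 47 49 33
f 48 30 50
f 48 50 49
f 49 50 51
f 49 51 33
f 50 30 31
f 50 31 51
f 51 31 32
f 51 32 33



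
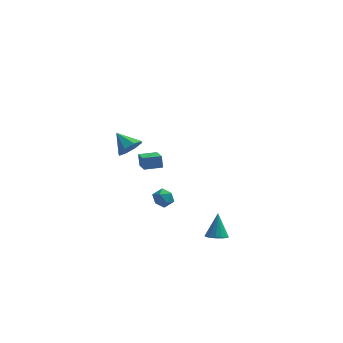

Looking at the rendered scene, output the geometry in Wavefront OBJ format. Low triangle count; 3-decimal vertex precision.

v -1.159 2.956 -1.551
v -1.268 3.256 -0.785
v -1.573 4.354 -2.159
v -1.681 4.655 -1.393
v -0.079 3.285 -1.527
v -0.187 3.586 -0.761
v -0.492 4.684 -2.135
v -0.601 4.984 -1.369
v 3.534 -3.866 -2.115
v 3.885 -3.367 -2.369
v 3.546 -3.154 -0.705
v 3.558 -3.277 -2.412
v 3.225 -3.344 -2.376
v 2.975 -3.551 -2.27
v 2.875 -3.842 -2.122
v 2.951 -4.14 -1.973
v 3.184 -4.364 -1.861
v 3.511 -4.455 -1.818
v 3.844 -4.387 -1.855
v 4.094 -4.18 -1.961
v 4.194 -3.889 -2.109
v 4.118 -3.591 -2.258
v -0.055 0.725 -2.009
v 0.389 0.483 -2.5
v 0.071 -0.243 -1.42
v 0.515 -0.485 -1.911
v 0.707 0.05 -1.495
v 0.63 0.648 -1.859
v -0.17 -0.408 -2.061
v -0.247 0.19 -2.425
v 0.318 -0.217 -2.532
v 0.86 0.066 -2.183
v -0.4 0.174 -1.737
v 0.142 0.457 -1.388
v -1.458 -1.211 3.006
v -0.852 -1.087 3.559
v -2.302 -0.509 3.774
v -0.874 -0.631 3.118
v -1.239 -0.514 2.611
v -1.731 -0.806 2.335
v -2.064 -1.334 2.452
v -2.041 -1.79 2.894
v -1.677 -1.907 3.401
v -1.184 -1.616 3.677
f 2 4 1
f 5 2 1
f 1 4 3
f 3 5 1
f 2 8 4
f 6 2 5
f 6 8 2
f 4 8 3
f 7 5 3
f 3 8 7
f 7 6 5
f 8 6 7
f 10 9 12
f 10 12 11
f 12 9 13
f 12 13 11
f 13 9 14
f 13 14 11
f 14 9 15
f 14 15 11
f 15 9 16
f 15 16 11
f 16 9 17
f 16 17 11
f 17 9 18
f 17 18 11
f 18 9 19
f 18 19 11
f 19 9 20
f 19 20 11
f 20 9 21
f 20 21 11
f 21 9 22
f 21 22 11
f 22 9 10
f 22 10 11
f 23 34 28
f 23 28 24
f 23 24 30
f 23 30 33
f 23 33 34
f 24 28 32
f 28 34 27
f 34 33 25
f 33 30 29
f 30 24 31
f 26 32 27
f 26 27 25
f 26 25 29
f 26 29 31
f 26 31 32
f 27 32 28
f 25 27 34
f 29 25 33
f 31 29 30
f 32 31 24
f 36 35 38
f 36 38 37
f 38 35 39
f 38 39 37
f 39 35 40
f 39 40 37
f 40 35 41
f 40 41 37
f 41 35 42
f 41 42 37
f 42 35 43
f 42 43 37
f 43 35 44
f 43 44 37
f 44 35 36
f 44 36 37



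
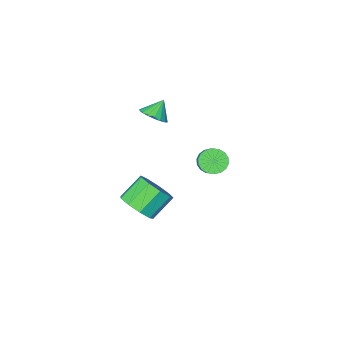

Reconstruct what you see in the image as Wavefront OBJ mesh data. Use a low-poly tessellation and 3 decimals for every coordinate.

v -2.569 -2.407 -4.415
v -2.185 -2.971 -4.058
v -1.528 -1.797 -2.908
v -1.911 -1.233 -3.265
v -1.962 -2.865 -4.295
v -1.304 -1.691 -3.145
v -1.858 -2.668 -4.555
v -1.2 -1.494 -3.405
v -1.895 -2.419 -4.788
v -1.238 -1.245 -3.638
v -2.066 -2.168 -4.947
v -1.408 -0.994 -3.797
v -2.336 -1.964 -5
v -1.678 -0.79 -3.851
v -2.653 -1.848 -4.938
v -1.995 -0.674 -3.788
v -2.952 -1.843 -4.772
v -2.295 -0.669 -3.622
v -3.176 -1.949 -4.535
v -2.518 -0.775 -3.385
v -3.28 -2.146 -4.275
v -2.622 -0.972 -3.125
v -3.242 -2.395 -4.042
v -2.585 -1.221 -2.892
v -3.072 -2.646 -3.883
v -2.414 -1.472 -2.733
v -2.802 -2.85 -3.829
v -2.144 -1.676 -2.68
v -2.485 -2.966 -3.892
v -1.827 -1.792 -2.742
v 4.23 1.589 -1.852
v 4.834 1.199 -1.157
v 3.674 1.12 -0.193
v 3.07 1.511 -0.888
v 4.829 1.881 -1.107
v 3.67 1.802 -0.143
v 4.544 2.427 -1.405
v 3.385 2.348 -0.441
v 4.112 2.581 -1.912
v 2.953 2.502 -0.948
v 3.735 2.271 -2.391
v 2.575 2.192 -1.427
v 3.589 1.642 -2.618
v 2.43 1.563 -1.654
v 3.743 0.989 -2.486
v 2.584 0.91 -1.523
v 4.125 0.617 -2.058
v 2.965 0.538 -1.094
v 4.556 0.699 -1.533
v 3.396 0.621 -0.569
v 0.666 -2.699 0.345
v 1.205 -2.369 0.82
v -0.006 -2.821 1.195
v 1.017 -2.093 0.711
v 0.76 -1.936 0.53
v 0.484 -1.931 0.312
v 0.244 -2.077 0.101
v 0.088 -2.347 -0.062
v 0.046 -2.686 -0.144
v 0.127 -3.028 -0.129
v 0.315 -3.304 -0.02
v 0.572 -3.461 0.161
v 0.848 -3.467 0.378
v 1.088 -3.32 0.59
v 1.245 -3.051 0.752
v 1.286 -2.711 0.834
f 2 1 5
f 2 5 3
f 3 5 6
f 3 6 4
f 5 1 7
f 5 7 6
f 6 7 8
f 6 8 4
f 7 1 9
f 7 9 8
f 8 9 10
f 8 10 4
f 9 1 11
f 9 11 10
f 10 11 12
f 10 12 4
f 11 1 13
f 11 13 12
f 12 13 14
f 12 14 4
f 13 1 15
f 13 15 14
f 14 15 16
f 14 16 4
f 15 1 17
f 15 17 16
f 16 17 18
f 16 18 4
f 17 1 19
f 17 19 18
f 18 19 20
f 18 20 4
f 19 1 21
f 19 21 20
f 20 21 22
f 20 22 4
f 21 1 23
f 21 23 22
f 22 23 24
f 22 24 4
f 23 1 25
f 23 25 24
f 24 25 26
f 24 26 4
f 25 1 27
f 25 27 26
f 26 27 28
f 26 28 4
f 27 1 29
f 27 29 28
f 28 29 30
f 28 30 4
f 29 1 2
f 29 2 30
f 30 2 3
f 30 3 4
f 32 31 35
f 32 35 33
f 33 35 36
f 33 36 34
f 35 31 37
f 35 37 36
f 36 37 38
f 36 38 34
f 37 31 39
f 37 39 38
f 38 39 40
f 38 40 34
f 39 31 41
f 39 41 40
f 40 41 42
f 40 42 34
f 41 31 43
f 41 43 42
f 42 43 44
f 42 44 34
f 43 31 45
f 43 45 44
f 44 45 46
f 44 46 34
f 45 31 47
f 45 47 46
f 46 47 48
f 46 48 34
f 47 31 49
f 47 49 48
f 48 49 50
f 48 50 34
f 49 31 32
f 49 32 50
f 50 32 33
f 50 33 34
f 52 51 54
f 52 54 53
f 54 51 55
f 54 55 53
f 55 51 56
f 55 56 53
f 56 51 57
f 56 57 53
f 57 51 58
f 57 58 53
f 58 51 59
f 58 59 53
f 59 51 60
f 59 60 53
f 60 51 61
f 60 61 53
f 61 51 62
f 61 62 53
f 62 51 63
f 62 63 53
f 63 51 64
f 63 64 53
f 64 51 65
f 64 65 53
f 65 51 66
f 65 66 53
f 66 51 52
f 66 52 53



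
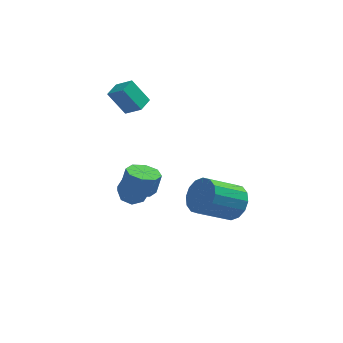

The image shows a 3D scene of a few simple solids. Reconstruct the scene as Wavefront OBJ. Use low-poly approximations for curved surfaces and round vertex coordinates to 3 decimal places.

v -4.801 1.726 3.754
v -3.975 1.248 4.377
v -4.418 2.592 3.91
v -3.591 2.114 4.533
v -3.909 1.566 2.447
v -3.082 1.088 3.07
v -3.525 2.432 2.603
v -2.699 1.954 3.226
v -3.03 -2.992 0.103
v -2.164 -3.054 -0.092
v -1.904 -2.93 1.022
v -2.77 -2.868 1.217
v -2.39 -2.411 -0.111
v -2.13 -2.287 1.003
v -2.991 -2.109 -0.004
v -2.732 -1.985 1.109
v -3.615 -2.324 0.165
v -3.355 -2.2 1.279
v -3.896 -2.93 0.298
v -3.636 -2.806 1.412
v -3.67 -3.573 0.317
v -3.41 -3.449 1.431
v -3.068 -3.875 0.211
v -2.809 -3.751 1.324
v -2.445 -3.66 0.041
v -2.185 -3.536 1.155
v -3.55 1.275 -2.948
v -2.944 1.551 -2.505
v -2.844 0.122 -1.749
v -3.45 -0.155 -2.192
v -3.489 1.651 -2.244
v -3.389 0.221 -1.489
v -4.07 1.53 -2.396
v -3.97 0.101 -1.64
v -4.346 1.26 -2.871
v -4.246 -0.17 -2.115
v -4.156 0.998 -3.391
v -4.056 -0.431 -2.635
v -3.611 0.899 -3.651
v -3.511 -0.531 -2.896
v -3.03 1.019 -3.5
v -2.93 -0.41 -2.744
v -2.754 1.29 -3.025
v -2.654 -0.14 -2.269
v 1.53 -3.118 -0.684
v 1.963 -2.751 0.211
v 0.403 -3.615 1.32
v -0.03 -3.982 0.424
v 1.624 -2.353 0.044
v 0.064 -3.218 1.152
v 1.26 -2.16 -0.318
v -0.301 -3.025 0.79
v 0.968 -2.224 -0.778
v -0.592 -3.089 0.33
v 0.827 -2.527 -1.214
v -0.733 -3.392 -0.105
v 0.874 -2.989 -1.507
v -0.686 -3.853 -0.398
v 1.097 -3.485 -1.58
v -0.463 -4.349 -0.471
v 1.436 -3.882 -1.412
v -0.124 -4.747 -0.304
v 1.801 -4.075 -1.05
v 0.24 -4.94 0.058
v 2.092 -4.011 -0.59
v 0.532 -4.876 0.518
v 2.233 -3.708 -0.155
v 0.673 -4.573 0.954
v 2.186 -3.247 0.138
v 0.626 -4.111 1.247
f 2 4 1
f 5 2 1
f 1 4 3
f 3 5 1
f 2 8 4
f 6 2 5
f 6 8 2
f 4 8 3
f 7 5 3
f 3 8 7
f 7 6 5
f 8 6 7
f 10 9 13
f 10 13 11
f 11 13 14
f 11 14 12
f 13 9 15
f 13 15 14
f 14 15 16
f 14 16 12
f 15 9 17
f 15 17 16
f 16 17 18
f 16 18 12
f 17 9 19
f 17 19 18
f 18 19 20
f 18 20 12
f 19 9 21
f 19 21 20
f 20 21 22
f 20 22 12
f 21 9 23
f 21 23 22
f 22 23 24
f 22 24 12
f 23 9 25
f 23 25 24
f 24 25 26
f 24 26 12
f 25 9 10
f 25 10 26
f 26 10 11
f 26 11 12
f 28 27 31
f 28 31 29
f 29 31 32
f 29 32 30
f 31 27 33
f 31 33 32
f 32 33 34
f 32 34 30
f 33 27 35
f 33 35 34
f 34 35 36
f 34 36 30
f 35 27 37
f 35 37 36
f 36 37 38
f 36 38 30
f 37 27 39
f 37 39 38
f 38 39 40
f 38 40 30
f 39 27 41
f 39 41 40
f 40 41 42
f 40 42 30
f 41 27 43
f 41 43 42
f 42 43 44
f 42 44 30
f 43 27 28
f 43 28 44
f 44 28 29
f 44 29 30
f 46 45 49
f 46 49 47
f 47 49 50
f 47 50 48
f 49 45 51
f 49 51 50
f 50 51 52
f 50 52 48
f 51 45 53
f 51 53 52
f 52 53 54
f 52 54 48
f 53 45 55
f 53 55 54
f 54 55 56
f 54 56 48
f 55 45 57
f 55 57 56
f 56 57 58
f 56 58 48
f 57 45 59
f 57 59 58
f 58 59 60
f 58 60 48
f 59 45 61
f 59 61 60
f 60 61 62
f 60 62 48
f 61 45 63
f 61 63 62
f 62 63 64
f 62 64 48
f 63 45 65
f 63 65 64
f 64 65 66
f 64 66 48
f 65 45 67
f 65 67 66
f 66 67 68
f 66 68 48
f 67 45 69
f 67 69 68
f 68 69 70
f 68 70 48
f 69 45 46
f 69 46 70
f 70 46 47
f 70 47 48



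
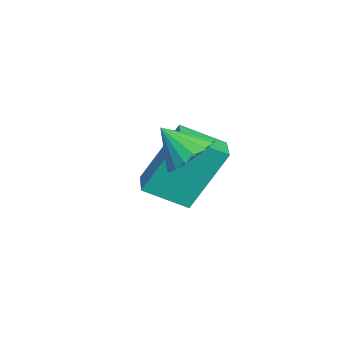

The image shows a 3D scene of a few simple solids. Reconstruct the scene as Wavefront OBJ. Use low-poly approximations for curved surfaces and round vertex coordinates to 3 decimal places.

v 1.228 2.393 -2.923
v 1.029 3.285 -1.246
v 1.01 3.469 -3.521
v 0.812 4.361 -1.844
v 2.128 2.579 -2.916
v 1.93 3.471 -1.239
v 1.911 3.655 -3.514
v 1.712 4.547 -1.837
v 3.856 3.999 -0.936
v 4.543 3.968 -0.882
v 3.764 3.301 -0.184
v 4.468 4.191 -0.684
v 4.273 4.376 -0.536
v 3.994 4.486 -0.467
v 3.689 4.5 -0.491
v 3.416 4.414 -0.604
v 3.23 4.247 -0.782
v 3.168 4.03 -0.99
v 3.243 3.807 -1.188
v 3.438 3.622 -1.336
v 3.717 3.512 -1.405
v 4.022 3.498 -1.38
v 4.295 3.584 -1.268
v 4.481 3.751 -1.09
f 2 4 1
f 5 2 1
f 1 4 3
f 3 5 1
f 2 8 4
f 6 2 5
f 6 8 2
f 4 8 3
f 7 5 3
f 3 8 7
f 7 6 5
f 8 6 7
f 10 9 12
f 10 12 11
f 12 9 13
f 12 13 11
f 13 9 14
f 13 14 11
f 14 9 15
f 14 15 11
f 15 9 16
f 15 16 11
f 16 9 17
f 16 17 11
f 17 9 18
f 17 18 11
f 18 9 19
f 18 19 11
f 19 9 20
f 19 20 11
f 20 9 21
f 20 21 11
f 21 9 22
f 21 22 11
f 22 9 23
f 22 23 11
f 23 9 24
f 23 24 11
f 24 9 10
f 24 10 11



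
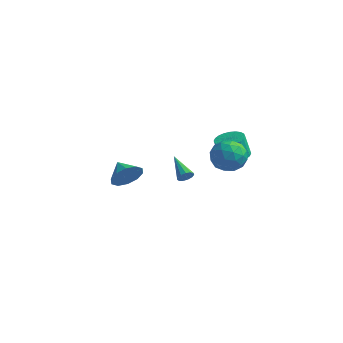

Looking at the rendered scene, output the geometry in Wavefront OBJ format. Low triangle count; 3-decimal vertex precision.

v 3.232 1.925 -0.556
v 4.09 1.873 -0.326
v 3.727 1.843 1.025
v 2.868 1.895 0.796
v 4.042 2.217 -0.331
v 3.678 2.187 1.02
v 3.87 2.517 -0.371
v 3.507 2.487 0.981
v 3.602 2.726 -0.439
v 3.238 2.696 0.913
v 3.277 2.813 -0.524
v 2.913 2.783 0.828
v 2.945 2.765 -0.614
v 2.581 2.735 0.737
v 2.657 2.59 -0.696
v 2.293 2.56 0.656
v 2.456 2.313 -0.756
v 2.092 2.283 0.596
v 2.373 1.977 -0.785
v 2.01 1.947 0.566
v 2.422 1.633 -0.78
v 2.058 1.603 0.571
v 2.593 1.333 -0.741
v 2.23 1.303 0.611
v 2.862 1.124 -0.673
v 2.498 1.094 0.679
v 3.187 1.037 -0.588
v 2.823 1.007 0.764
v 3.519 1.085 -0.497
v 3.155 1.055 0.854
v 3.807 1.26 -0.416
v 3.443 1.23 0.936
v 4.008 1.537 -0.356
v 3.644 1.507 0.996
v 0.927 0.275 -1.841
v 1.2 0.281 -1.41
v -0.207 1.345 -1.139
v 1.301 0.496 -1.573
v 1.283 0.64 -1.821
v 1.153 0.669 -2.075
v 0.951 0.572 -2.255
v 0.741 0.382 -2.304
v 0.591 0.158 -2.206
v 0.547 -0.029 -1.992
v 0.624 -0.119 -1.73
v 0.798 -0.084 -1.504
v 1.012 0.065 -1.384
v 3.058 -0.95 2.12
v 3.866 -0.215 2.161
v 3.954 -1.865 0.899
v 4.762 -1.13 0.94
v 4.58 -1.791 1.792
v 4.026 -1.225 2.547
v 3.794 -0.855 0.513
v 3.24 -0.289 1.268
v 4.321 -0.156 1.168
v 4.807 -0.735 1.959
v 3.013 -1.345 1.101
v 3.499 -1.924 1.892
v 3.384 -0.502 2.247
v 4.436 -1.578 0.813
v 4.329 -1.967 1.313
v 4.804 -1.535 1.338
v 3.478 -1.096 2.474
v 3.953 -0.664 2.499
v 4.372 -1.59 2.282
v 3.867 -1.416 0.561
v 4.342 -0.984 0.586
v 3.016 -0.545 1.722
v 3.491 -0.113 1.747
v 3.448 -0.49 0.778
v 4.126 -0.035 1.688
v 4.652 -0.573 0.971
v 4.083 -0.411 0.72
v 3.758 -0.079 1.163
v 4.412 -0.375 2.153
v 4.938 -0.914 1.436
v 4.831 -1.302 1.936
v 4.505 -0.969 2.38
v 4.679 -0.341 1.57
v 2.882 -1.166 1.624
v 3.408 -1.705 0.907
v 3.315 -1.111 0.68
v 2.989 -0.778 1.124
v 3.168 -1.507 2.089
v 3.694 -2.045 1.372
v 4.062 -2.001 1.897
v 3.737 -1.669 2.34
v 3.141 -1.739 1.49
v -3.409 2.063 -4.152
v -2.886 2.177 -3.249
v -4.351 2.857 -3.708
v -2.687 2.641 -3.656
v -2.763 2.884 -4.253
v -3.086 2.814 -4.811
v -3.533 2.456 -5.118
v -3.932 1.949 -5.056
v -4.131 1.484 -4.649
v -4.055 1.241 -4.052
v -3.732 1.312 -3.493
v -3.285 1.669 -3.187
f 2 1 5
f 2 5 3
f 3 5 6
f 3 6 4
f 5 1 7
f 5 7 6
f 6 7 8
f 6 8 4
f 7 1 9
f 7 9 8
f 8 9 10
f 8 10 4
f 9 1 11
f 9 11 10
f 10 11 12
f 10 12 4
f 11 1 13
f 11 13 12
f 12 13 14
f 12 14 4
f 13 1 15
f 13 15 14
f 14 15 16
f 14 16 4
f 15 1 17
f 15 17 16
f 16 17 18
f 16 18 4
f 17 1 19
f 17 19 18
f 18 19 20
f 18 20 4
f 19 1 21
f 19 21 20
f 20 21 22
f 20 22 4
f 21 1 23
f 21 23 22
f 22 23 24
f 22 24 4
f 23 1 25
f 23 25 24
f 24 25 26
f 24 26 4
f 25 1 27
f 25 27 26
f 26 27 28
f 26 28 4
f 27 1 29
f 27 29 28
f 28 29 30
f 28 30 4
f 29 1 31
f 29 31 30
f 30 31 32
f 30 32 4
f 31 1 33
f 31 33 32
f 32 33 34
f 32 34 4
f 33 1 2
f 33 2 34
f 34 2 3
f 34 3 4
f 36 35 38
f 36 38 37
f 38 35 39
f 38 39 37
f 39 35 40
f 39 40 37
f 40 35 41
f 40 41 37
f 41 35 42
f 41 42 37
f 42 35 43
f 42 43 37
f 43 35 44
f 43 44 37
f 44 35 45
f 44 45 37
f 45 35 46
f 45 46 37
f 46 35 47
f 46 47 37
f 47 35 36
f 47 36 37
f 48 85 64
f 85 59 88
f 64 88 53
f 85 88 64
f 48 64 60
f 64 53 65
f 60 65 49
f 64 65 60
f 48 60 69
f 60 49 70
f 69 70 55
f 60 70 69
f 48 69 81
f 69 55 84
f 81 84 58
f 69 84 81
f 48 81 85
f 81 58 89
f 85 89 59
f 81 89 85
f 49 65 76
f 65 53 79
f 76 79 57
f 65 79 76
f 53 88 66
f 88 59 87
f 66 87 52
f 88 87 66
f 59 89 86
f 89 58 82
f 86 82 50
f 89 82 86
f 58 84 83
f 84 55 71
f 83 71 54
f 84 71 83
f 55 70 75
f 70 49 72
f 75 72 56
f 70 72 75
f 51 77 63
f 77 57 78
f 63 78 52
f 77 78 63
f 51 63 61
f 63 52 62
f 61 62 50
f 63 62 61
f 51 61 68
f 61 50 67
f 68 67 54
f 61 67 68
f 51 68 73
f 68 54 74
f 73 74 56
f 68 74 73
f 51 73 77
f 73 56 80
f 77 80 57
f 73 80 77
f 52 78 66
f 78 57 79
f 66 79 53
f 78 79 66
f 50 62 86
f 62 52 87
f 86 87 59
f 62 87 86
f 54 67 83
f 67 50 82
f 83 82 58
f 67 82 83
f 56 74 75
f 74 54 71
f 75 71 55
f 74 71 75
f 57 80 76
f 80 56 72
f 76 72 49
f 80 72 76
f 91 90 93
f 91 93 92
f 93 90 94
f 93 94 92
f 94 90 95
f 94 95 92
f 95 90 96
f 95 96 92
f 96 90 97
f 96 97 92
f 97 90 98
f 97 98 92
f 98 90 99
f 98 99 92
f 99 90 100
f 99 100 92
f 100 90 101
f 100 101 92
f 101 90 91
f 101 91 92



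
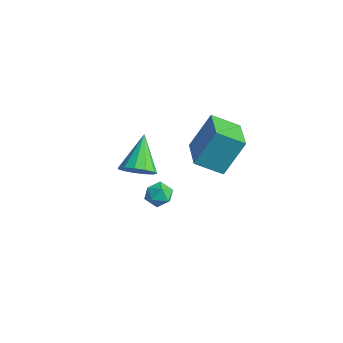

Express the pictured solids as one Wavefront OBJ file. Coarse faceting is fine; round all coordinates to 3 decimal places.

v 2.952 -2.017 1.095
v 3.56 -2.237 0.791
v 2.92 -2.983 1.729
v 3.528 -3.203 1.425
v 3.534 -2.646 1.872
v 3.553 -2.048 1.48
v 2.927 -3.172 1.04
v 2.946 -2.574 0.648
v 3.545 -2.951 0.756
v 3.92 -2.625 1.271
v 2.56 -2.595 1.249
v 2.935 -2.269 1.764
v -2.153 0.342 -2.543
v -1.479 1.03 -2.663
v -3.227 1.638 -1.157
v -1.861 1.12 -3.044
v -2.336 0.964 -3.265
v -2.752 0.611 -3.258
v -2.979 0.172 -3.023
v -2.943 -0.213 -2.636
v -2.657 -0.421 -2.22
v -2.211 -0.387 -1.906
v -1.746 -0.121 -1.795
v -1.411 0.292 -1.921
v -1.311 0.721 -2.245
v 0.94 1.31 -0.365
v 1.207 2.43 1.486
v -0.808 2.461 -0.809
v -0.542 3.581 1.042
v 1.842 2.379 -1.142
v 2.108 3.499 0.709
v 0.093 3.53 -1.586
v 0.36 4.65 0.265
f 1 12 6
f 1 6 2
f 1 2 8
f 1 8 11
f 1 11 12
f 2 6 10
f 6 12 5
f 12 11 3
f 11 8 7
f 8 2 9
f 4 10 5
f 4 5 3
f 4 3 7
f 4 7 9
f 4 9 10
f 5 10 6
f 3 5 12
f 7 3 11
f 9 7 8
f 10 9 2
f 14 13 16
f 14 16 15
f 16 13 17
f 16 17 15
f 17 13 18
f 17 18 15
f 18 13 19
f 18 19 15
f 19 13 20
f 19 20 15
f 20 13 21
f 20 21 15
f 21 13 22
f 21 22 15
f 22 13 23
f 22 23 15
f 23 13 24
f 23 24 15
f 24 13 25
f 24 25 15
f 25 13 14
f 25 14 15
f 27 29 26
f 30 27 26
f 26 29 28
f 28 30 26
f 27 33 29
f 31 27 30
f 31 33 27
f 29 33 28
f 32 30 28
f 28 33 32
f 32 31 30
f 33 31 32



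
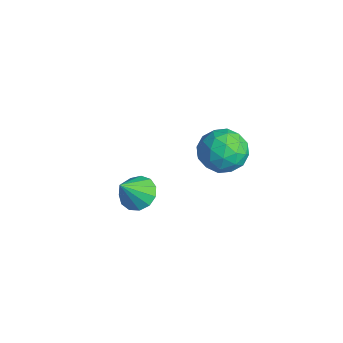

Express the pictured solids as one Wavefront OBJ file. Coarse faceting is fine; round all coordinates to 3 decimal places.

v 2.33 3.184 1.934
v 2.796 3.336 1.162
v 1.944 1.844 1.438
v 2.41 1.996 0.666
v 2.858 1.887 1.457
v 3.096 2.715 1.763
v 1.644 2.465 0.837
v 1.882 3.293 1.143
v 2.372 2.891 0.484
v 3.122 2.534 0.867
v 1.618 2.646 1.733
v 2.368 2.289 2.116
v 2.597 3.378 1.591
v 2.143 1.802 1.009
v 2.406 1.738 1.473
v 2.68 1.827 1.019
v 2.773 3.013 1.945
v 3.047 3.102 1.491
v 3.083 2.25 1.664
v 1.693 2.078 1.109
v 1.967 2.167 0.655
v 2.06 3.353 1.581
v 2.334 3.442 1.127
v 1.657 2.93 0.936
v 2.622 3.205 0.739
v 2.395 2.418 0.448
v 1.945 2.694 0.548
v 2.085 3.181 0.728
v 3.063 2.995 0.964
v 2.836 2.208 0.673
v 3.099 2.144 1.137
v 3.239 2.63 1.317
v 2.814 2.734 0.566
v 1.904 2.972 1.927
v 1.677 2.185 1.636
v 1.501 2.55 1.283
v 1.641 3.036 1.463
v 2.345 2.762 2.152
v 2.118 1.975 1.861
v 2.655 1.999 1.872
v 2.795 2.486 2.052
v 1.926 2.446 2.034
v 3.322 -0.88 1.366
v 3.633 -1.318 0.966
v 3.578 -1.6 2.354
v 3.896 -1.072 1.077
v 3.977 -0.764 1.281
v 3.85 -0.493 1.511
v 3.556 -0.345 1.695
v 3.187 -0.366 1.775
v 2.862 -0.551 1.724
v 2.682 -0.84 1.56
v 2.706 -1.141 1.334
v 2.926 -1.36 1.118
v 3.271 -1.426 0.981
v 0.261 3.323 -1.147
v 0.583 3.81 -1.288
v 0.619 3.577 0.547
v 0.294 3.915 -1.243
v -0.004 3.861 -1.172
v -0.23 3.664 -1.094
v -0.326 3.375 -1.031
v -0.264 3.072 -0.999
v -0.061 2.837 -1.006
v 0.228 2.732 -1.052
v 0.525 2.785 -1.122
v 0.752 2.983 -1.2
v 0.847 3.272 -1.263
v 0.785 3.574 -1.296
f 1 38 17
f 38 12 41
f 17 41 6
f 38 41 17
f 1 17 13
f 17 6 18
f 13 18 2
f 17 18 13
f 1 13 22
f 13 2 23
f 22 23 8
f 13 23 22
f 1 22 34
f 22 8 37
f 34 37 11
f 22 37 34
f 1 34 38
f 34 11 42
f 38 42 12
f 34 42 38
f 2 18 29
f 18 6 32
f 29 32 10
f 18 32 29
f 6 41 19
f 41 12 40
f 19 40 5
f 41 40 19
f 12 42 39
f 42 11 35
f 39 35 3
f 42 35 39
f 11 37 36
f 37 8 24
f 36 24 7
f 37 24 36
f 8 23 28
f 23 2 25
f 28 25 9
f 23 25 28
f 4 30 16
f 30 10 31
f 16 31 5
f 30 31 16
f 4 16 14
f 16 5 15
f 14 15 3
f 16 15 14
f 4 14 21
f 14 3 20
f 21 20 7
f 14 20 21
f 4 21 26
f 21 7 27
f 26 27 9
f 21 27 26
f 4 26 30
f 26 9 33
f 30 33 10
f 26 33 30
f 5 31 19
f 31 10 32
f 19 32 6
f 31 32 19
f 3 15 39
f 15 5 40
f 39 40 12
f 15 40 39
f 7 20 36
f 20 3 35
f 36 35 11
f 20 35 36
f 9 27 28
f 27 7 24
f 28 24 8
f 27 24 28
f 10 33 29
f 33 9 25
f 29 25 2
f 33 25 29
f 44 43 46
f 44 46 45
f 46 43 47
f 46 47 45
f 47 43 48
f 47 48 45
f 48 43 49
f 48 49 45
f 49 43 50
f 49 50 45
f 50 43 51
f 50 51 45
f 51 43 52
f 51 52 45
f 52 43 53
f 52 53 45
f 53 43 54
f 53 54 45
f 54 43 55
f 54 55 45
f 55 43 44
f 55 44 45
f 57 56 59
f 57 59 58
f 59 56 60
f 59 60 58
f 60 56 61
f 60 61 58
f 61 56 62
f 61 62 58
f 62 56 63
f 62 63 58
f 63 56 64
f 63 64 58
f 64 56 65
f 64 65 58
f 65 56 66
f 65 66 58
f 66 56 67
f 66 67 58
f 67 56 68
f 67 68 58
f 68 56 69
f 68 69 58
f 69 56 57
f 69 57 58



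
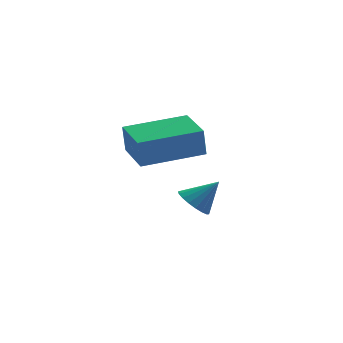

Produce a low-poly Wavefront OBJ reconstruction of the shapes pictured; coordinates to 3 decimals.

v 2.531 -1.413 2.198
v 2.936 -1.136 1.803
v 3.309 -1.407 3.002
v 2.809 -0.918 1.925
v 2.627 -0.798 2.1
v 2.425 -0.799 2.295
v 2.245 -0.922 2.471
v 2.121 -1.142 2.592
v 2.078 -1.416 2.636
v 2.125 -1.689 2.592
v 2.252 -1.907 2.471
v 2.434 -2.028 2.295
v 2.636 -2.026 2.1
v 2.816 -1.903 1.924
v 2.94 -1.683 1.803
v 2.983 -1.409 1.759
v 1.502 1.339 2.547
v 1.4 1.312 3.592
v 1.341 2.911 2.572
v 1.24 2.884 3.617
v 3.66 1.556 2.763
v 3.559 1.529 3.808
v 3.5 3.128 2.788
v 3.398 3.101 3.833
f 2 1 4
f 2 4 3
f 4 1 5
f 4 5 3
f 5 1 6
f 5 6 3
f 6 1 7
f 6 7 3
f 7 1 8
f 7 8 3
f 8 1 9
f 8 9 3
f 9 1 10
f 9 10 3
f 10 1 11
f 10 11 3
f 11 1 12
f 11 12 3
f 12 1 13
f 12 13 3
f 13 1 14
f 13 14 3
f 14 1 15
f 14 15 3
f 15 1 16
f 15 16 3
f 16 1 2
f 16 2 3
f 18 20 17
f 21 18 17
f 17 20 19
f 19 21 17
f 18 24 20
f 22 18 21
f 22 24 18
f 20 24 19
f 23 21 19
f 19 24 23
f 23 22 21
f 24 22 23



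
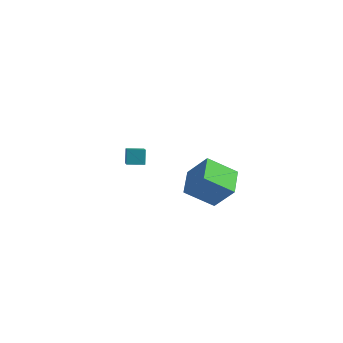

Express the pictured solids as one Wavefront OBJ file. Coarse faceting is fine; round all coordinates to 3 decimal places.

v 3.726 -3.395 -3.006
v 2.251 -4.36 -1.775
v 3.017 -1.708 -2.535
v 1.541 -2.673 -1.303
v 4.979 -3.307 -1.437
v 3.503 -4.272 -0.205
v 4.269 -1.62 -0.965
v 2.794 -2.585 0.266
v -3.582 -1.062 -3.315
v -3.851 -0.552 -2.367
v -4.602 0.448 -4.418
v -4.871 0.958 -3.47
v -2.629 -0.458 -3.37
v -2.898 0.052 -2.422
v -3.649 1.052 -4.473
v -3.918 1.562 -3.525
f 2 4 1
f 5 2 1
f 1 4 3
f 3 5 1
f 2 8 4
f 6 2 5
f 6 8 2
f 4 8 3
f 7 5 3
f 3 8 7
f 7 6 5
f 8 6 7
f 10 12 9
f 13 10 9
f 9 12 11
f 11 13 9
f 10 16 12
f 14 10 13
f 14 16 10
f 12 16 11
f 15 13 11
f 11 16 15
f 15 14 13
f 16 14 15

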